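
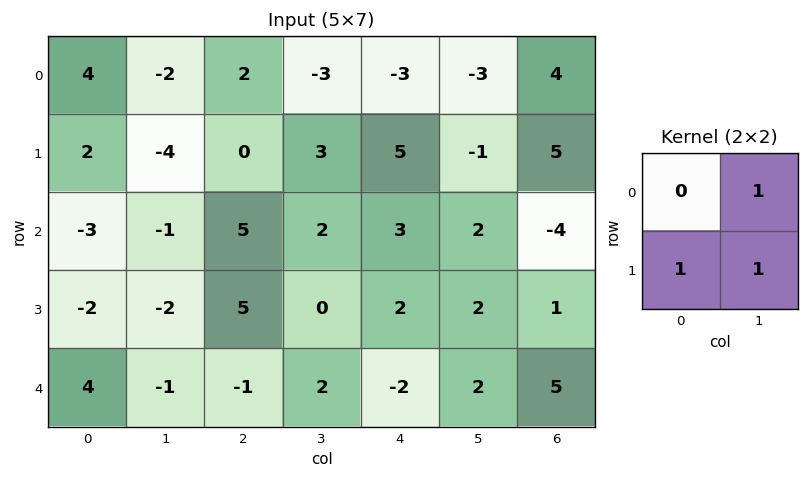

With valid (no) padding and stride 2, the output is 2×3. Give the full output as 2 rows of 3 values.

Output[0,0]: The receptive field on the input at this output position is [4 -2 / 2 -4]. Elementwise product with the kernel and sum: -2·1 + 2·1 + -4·1.
Output[0,1]: The receptive field on the input at this output position is [2 -3 / 0 3]. Elementwise product with the kernel and sum: -3·1 + 0·1 + 3·1.

-4 0 1
-5 7 6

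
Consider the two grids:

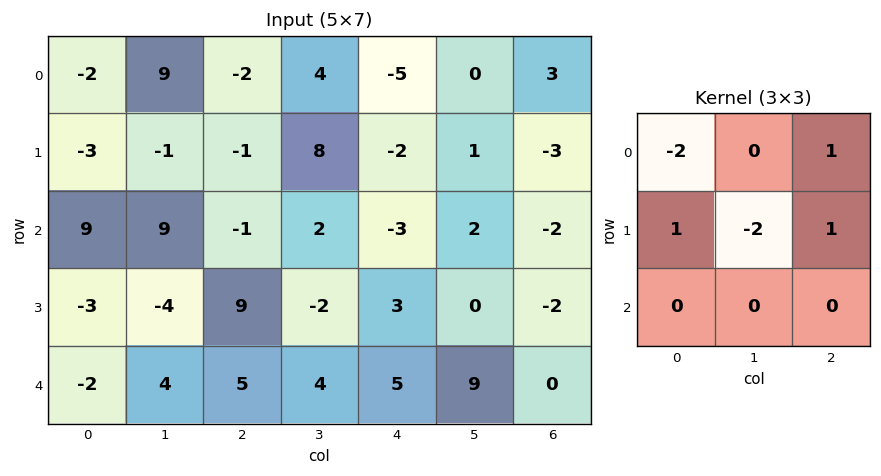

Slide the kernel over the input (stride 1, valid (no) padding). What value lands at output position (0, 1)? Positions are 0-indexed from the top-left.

-5

The receptive field on the input at this output position is [9 -2 4 / -1 -1 8 / 9 -1 2]. Elementwise product with the kernel and sum: 9·-2 + 4·1 + -1·1 + -1·-2 + 8·1.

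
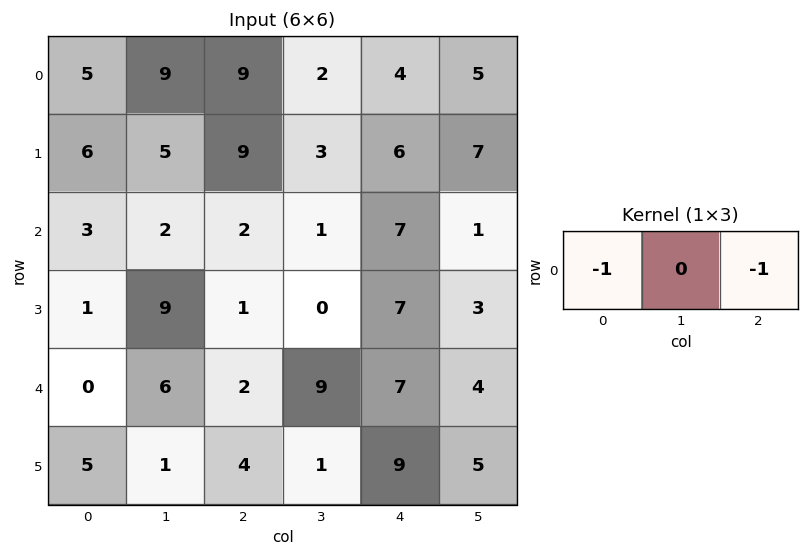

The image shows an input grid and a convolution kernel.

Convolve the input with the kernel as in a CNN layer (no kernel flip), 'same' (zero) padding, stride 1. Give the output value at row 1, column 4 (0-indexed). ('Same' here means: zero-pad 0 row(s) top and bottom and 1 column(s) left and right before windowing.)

The receptive field on the zero-padded input at this output position is [3 6 7]. Elementwise product with the kernel and sum: 3·-1 + 7·-1.

-10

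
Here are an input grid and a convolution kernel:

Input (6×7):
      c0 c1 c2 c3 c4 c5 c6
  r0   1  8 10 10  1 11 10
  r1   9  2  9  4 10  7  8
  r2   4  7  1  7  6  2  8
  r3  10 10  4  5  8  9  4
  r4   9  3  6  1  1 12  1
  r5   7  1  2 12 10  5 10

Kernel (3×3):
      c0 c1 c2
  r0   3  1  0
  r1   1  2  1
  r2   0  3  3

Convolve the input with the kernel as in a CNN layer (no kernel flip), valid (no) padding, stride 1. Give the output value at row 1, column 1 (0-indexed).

The receptive field on the input at this output position is [2 9 4 / 7 1 7 / 10 4 5]. Elementwise product with the kernel and sum: 2·3 + 9·1 + 7·1 + 1·2 + 7·1 + 4·3 + 5·3.

58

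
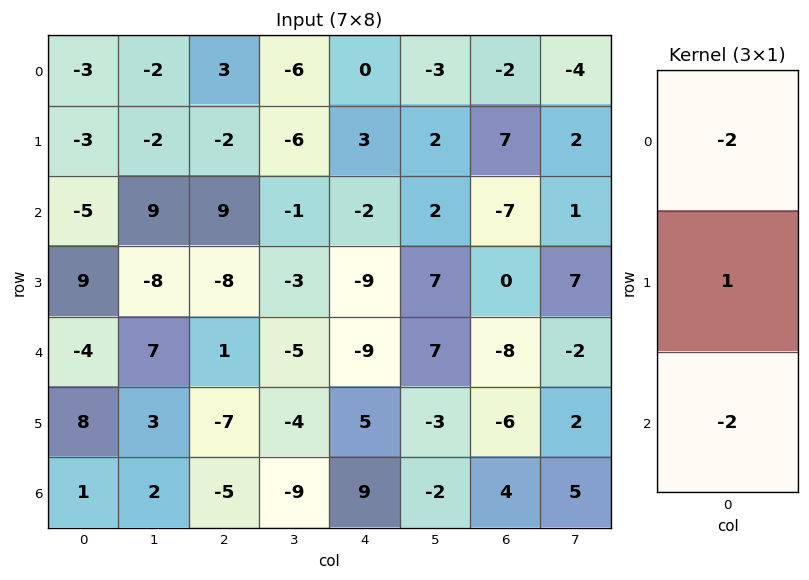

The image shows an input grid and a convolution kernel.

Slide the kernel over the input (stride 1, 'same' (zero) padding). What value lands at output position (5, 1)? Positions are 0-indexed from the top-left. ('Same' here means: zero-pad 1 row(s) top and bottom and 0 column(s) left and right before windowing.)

The receptive field on the zero-padded input at this output position is [7 / 3 / 2]. Elementwise product with the kernel and sum: 7·-2 + 3·1 + 2·-2.

-15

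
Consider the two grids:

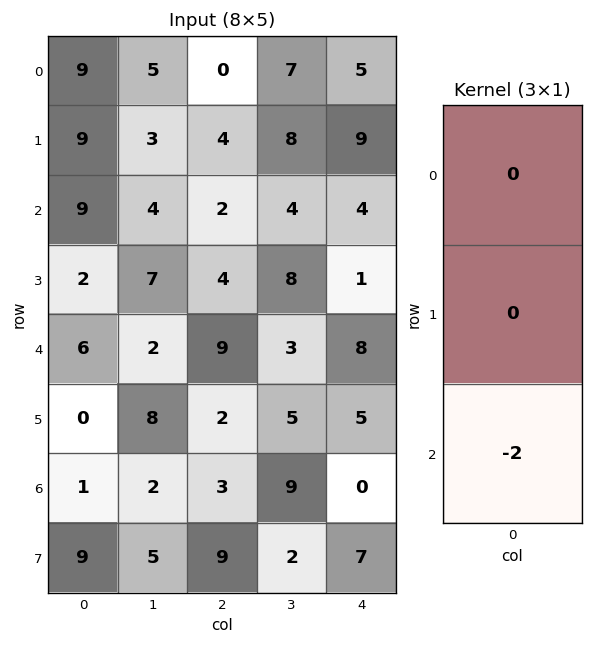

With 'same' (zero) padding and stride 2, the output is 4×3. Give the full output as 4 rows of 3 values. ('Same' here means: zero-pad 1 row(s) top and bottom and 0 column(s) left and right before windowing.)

-18 -8 -18
-4 -8 -2
0 -4 -10
-18 -18 -14

Output[0,0]: The receptive field on the zero-padded input at this output position is [0 / 9 / 9]. Elementwise product with the kernel and sum: 9·-2.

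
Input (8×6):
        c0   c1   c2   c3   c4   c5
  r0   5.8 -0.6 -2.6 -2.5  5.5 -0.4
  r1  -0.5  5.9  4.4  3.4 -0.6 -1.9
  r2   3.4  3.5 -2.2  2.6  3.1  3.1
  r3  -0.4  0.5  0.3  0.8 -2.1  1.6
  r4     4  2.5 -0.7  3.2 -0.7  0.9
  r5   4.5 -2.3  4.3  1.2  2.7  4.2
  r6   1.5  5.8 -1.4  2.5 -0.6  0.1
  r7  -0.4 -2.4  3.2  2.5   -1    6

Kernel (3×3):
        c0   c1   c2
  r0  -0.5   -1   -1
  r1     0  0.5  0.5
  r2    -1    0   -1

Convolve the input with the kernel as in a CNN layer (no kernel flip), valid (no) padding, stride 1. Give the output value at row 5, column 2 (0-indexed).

The receptive field on the input at this output position is [4.3 1.2 2.7 / -1.4 2.5 -0.6 / 3.2 2.5 -1]. Elementwise product with the kernel and sum: 4.3·-0.5 + 1.2·-1 + 2.7·-1 + 2.5·0.5 + -0.6·0.5 + 3.2·-1 + -1·-1.

-7.3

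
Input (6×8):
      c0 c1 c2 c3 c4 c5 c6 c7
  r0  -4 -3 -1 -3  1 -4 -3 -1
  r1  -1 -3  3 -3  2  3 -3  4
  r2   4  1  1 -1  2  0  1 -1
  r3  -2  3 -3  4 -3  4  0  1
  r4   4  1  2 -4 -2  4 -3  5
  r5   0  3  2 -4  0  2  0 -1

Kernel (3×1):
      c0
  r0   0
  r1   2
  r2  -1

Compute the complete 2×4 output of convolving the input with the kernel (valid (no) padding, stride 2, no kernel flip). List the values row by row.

-6 5 2 -7
-8 -8 -4 3

Output[0,0]: The receptive field on the input at this output position is [-4 / -1 / 4]. Elementwise product with the kernel and sum: -1·2 + 4·-1.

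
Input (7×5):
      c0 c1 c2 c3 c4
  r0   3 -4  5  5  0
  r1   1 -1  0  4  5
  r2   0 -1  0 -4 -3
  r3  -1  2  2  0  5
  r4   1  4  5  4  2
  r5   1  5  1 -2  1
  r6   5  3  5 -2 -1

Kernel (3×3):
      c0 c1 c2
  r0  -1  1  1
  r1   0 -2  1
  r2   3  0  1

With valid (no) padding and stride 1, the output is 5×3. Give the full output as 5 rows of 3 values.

0 11 -6
-1 7 25
5 9 15
6 7 1
19 8 20

Output[0,0]: The receptive field on the input at this output position is [3 -4 5 / 1 -1 0 / 0 -1 0]. Elementwise product with the kernel and sum: 3·-1 + -4·1 + 5·1 + -1·-2 + 0·1 + 0·3 + 0·1.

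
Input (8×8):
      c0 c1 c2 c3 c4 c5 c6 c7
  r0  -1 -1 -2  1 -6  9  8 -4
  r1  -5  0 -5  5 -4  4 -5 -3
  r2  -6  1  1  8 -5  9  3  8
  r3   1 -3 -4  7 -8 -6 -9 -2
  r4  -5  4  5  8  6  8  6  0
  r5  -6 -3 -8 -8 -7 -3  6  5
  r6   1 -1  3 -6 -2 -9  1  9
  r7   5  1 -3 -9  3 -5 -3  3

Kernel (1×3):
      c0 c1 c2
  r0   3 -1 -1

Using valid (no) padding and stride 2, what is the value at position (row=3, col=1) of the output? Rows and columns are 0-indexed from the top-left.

The receptive field on the input at this output position is [3 -6 -2]. Elementwise product with the kernel and sum: 3·3 + -6·-1 + -2·-1.

17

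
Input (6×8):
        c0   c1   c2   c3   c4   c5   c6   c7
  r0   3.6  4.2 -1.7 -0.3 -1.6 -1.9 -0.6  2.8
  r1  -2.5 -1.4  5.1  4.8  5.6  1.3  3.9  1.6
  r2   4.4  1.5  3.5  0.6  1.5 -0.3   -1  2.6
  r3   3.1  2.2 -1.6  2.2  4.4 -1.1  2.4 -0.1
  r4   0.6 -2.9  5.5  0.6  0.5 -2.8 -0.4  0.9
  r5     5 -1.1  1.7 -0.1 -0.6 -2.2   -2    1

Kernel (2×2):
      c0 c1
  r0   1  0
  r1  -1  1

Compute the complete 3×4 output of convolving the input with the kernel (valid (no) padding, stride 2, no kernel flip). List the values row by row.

4.7 -2 -5.9 -2.9
3.5 7.3 -4 -3.5
-5.5 3.7 -1.1 2.6

Output[0,0]: The receptive field on the input at this output position is [3.6 4.2 / -2.5 -1.4]. Elementwise product with the kernel and sum: 3.6·1 + -2.5·-1 + -1.4·1.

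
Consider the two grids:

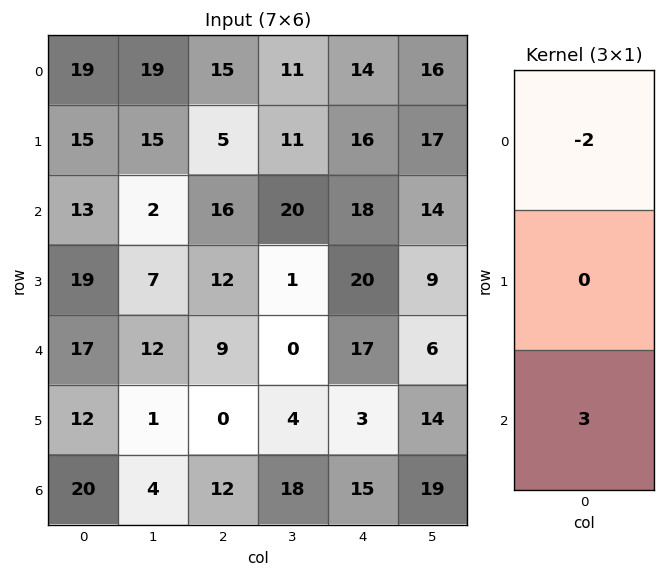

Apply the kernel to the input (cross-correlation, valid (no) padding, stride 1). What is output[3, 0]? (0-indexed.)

The receptive field on the input at this output position is [19 / 17 / 12]. Elementwise product with the kernel and sum: 19·-2 + 12·3.

-2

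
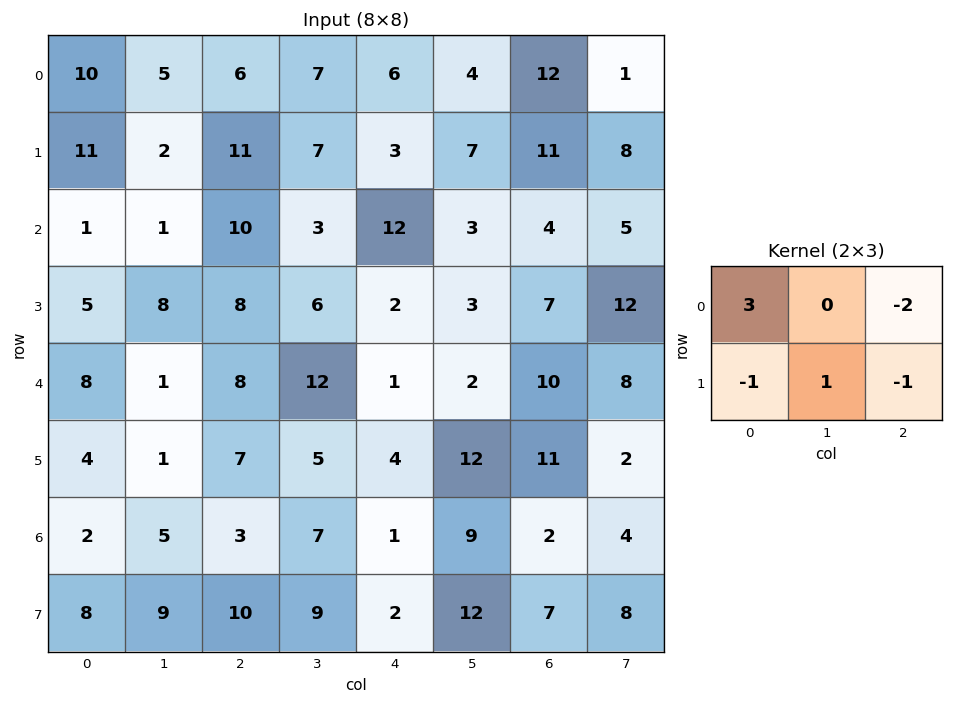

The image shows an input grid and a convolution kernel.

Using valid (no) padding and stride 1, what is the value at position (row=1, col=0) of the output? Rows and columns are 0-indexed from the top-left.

The receptive field on the input at this output position is [11 2 11 / 1 1 10]. Elementwise product with the kernel and sum: 11·3 + 11·-2 + 1·-1 + 1·1 + 10·-1.

1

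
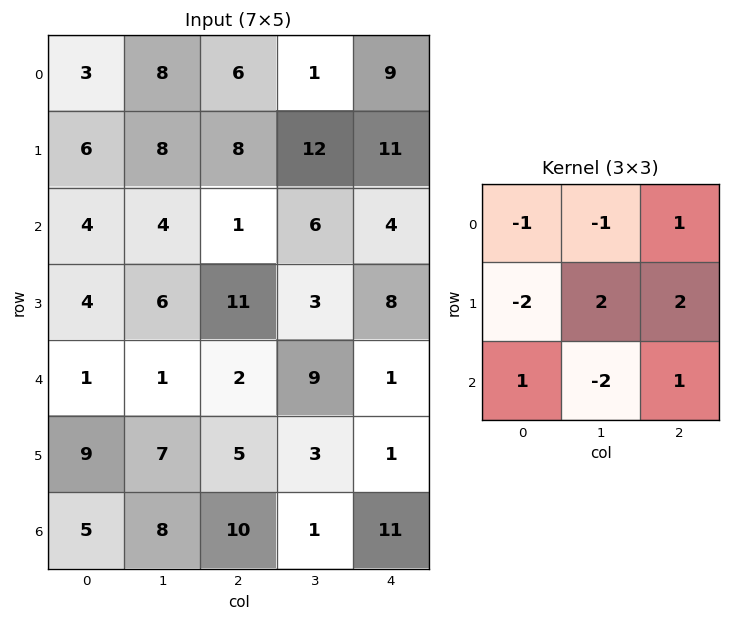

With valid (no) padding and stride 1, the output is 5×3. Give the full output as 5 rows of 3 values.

12 19 25
-1 -11 22
20 23 -18
5 6 10
5 -3 7

Output[0,0]: The receptive field on the input at this output position is [3 8 6 / 6 8 8 / 4 4 1]. Elementwise product with the kernel and sum: 3·-1 + 8·-1 + 6·1 + 6·-2 + 8·2 + 8·2 + 4·1 + 4·-2 + 1·1.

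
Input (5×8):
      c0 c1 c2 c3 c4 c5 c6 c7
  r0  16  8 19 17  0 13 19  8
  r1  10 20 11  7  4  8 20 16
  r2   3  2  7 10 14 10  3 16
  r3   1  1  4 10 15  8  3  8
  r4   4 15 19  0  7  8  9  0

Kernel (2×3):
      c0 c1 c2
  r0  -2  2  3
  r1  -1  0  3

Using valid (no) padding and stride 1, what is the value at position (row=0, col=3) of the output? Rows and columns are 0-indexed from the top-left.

22

The receptive field on the input at this output position is [17 0 13 / 7 4 8]. Elementwise product with the kernel and sum: 17·-2 + 0·2 + 13·3 + 7·-1 + 8·3.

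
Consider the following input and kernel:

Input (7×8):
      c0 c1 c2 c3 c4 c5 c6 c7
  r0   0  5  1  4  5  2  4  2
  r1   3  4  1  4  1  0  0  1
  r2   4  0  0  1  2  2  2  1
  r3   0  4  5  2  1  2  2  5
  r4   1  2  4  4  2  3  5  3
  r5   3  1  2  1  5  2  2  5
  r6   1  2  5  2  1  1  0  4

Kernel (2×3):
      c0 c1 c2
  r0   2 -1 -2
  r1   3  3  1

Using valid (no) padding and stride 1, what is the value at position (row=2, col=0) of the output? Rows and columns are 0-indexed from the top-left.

25

The receptive field on the input at this output position is [4 0 0 / 0 4 5]. Elementwise product with the kernel and sum: 4·2 + 0·-1 + 0·-2 + 0·3 + 4·3 + 5·1.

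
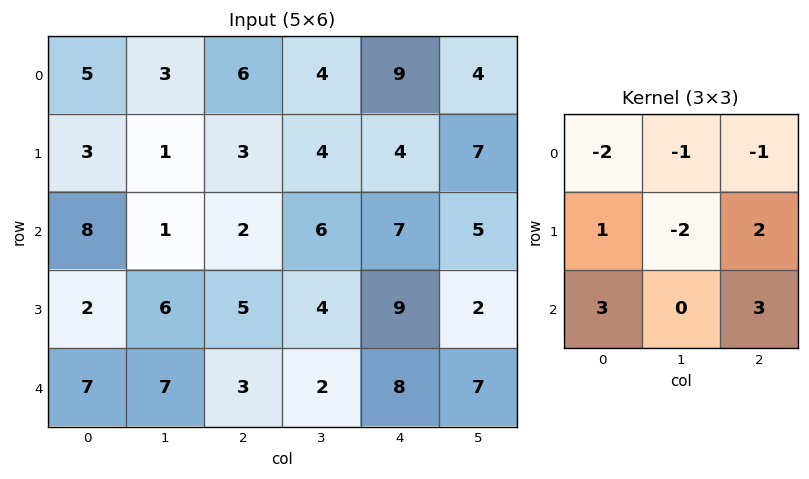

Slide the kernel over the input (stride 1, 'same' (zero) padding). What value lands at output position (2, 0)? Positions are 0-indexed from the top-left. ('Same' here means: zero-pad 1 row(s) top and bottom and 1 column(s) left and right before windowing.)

The receptive field on the zero-padded input at this output position is [0 3 1 / 0 8 1 / 0 2 6]. Elementwise product with the kernel and sum: 0·-2 + 3·-1 + 1·-1 + 0·1 + 8·-2 + 1·2 + 0·3 + 6·3.

0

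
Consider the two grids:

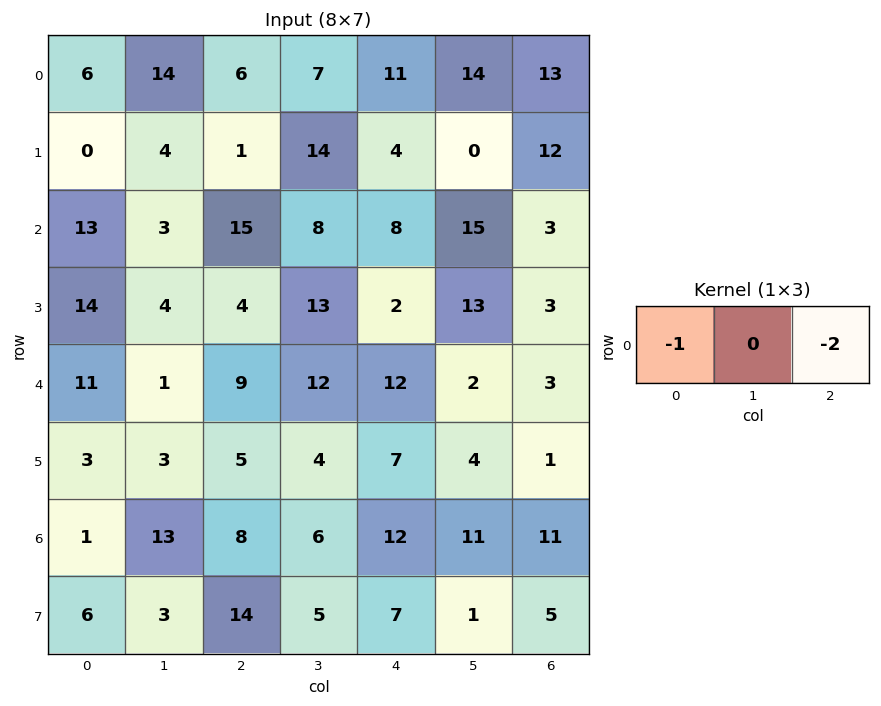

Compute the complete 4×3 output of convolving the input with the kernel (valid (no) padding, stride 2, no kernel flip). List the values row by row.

Output[0,0]: The receptive field on the input at this output position is [6 14 6]. Elementwise product with the kernel and sum: 6·-1 + 6·-2.

-18 -28 -37
-43 -31 -14
-29 -33 -18
-17 -32 -34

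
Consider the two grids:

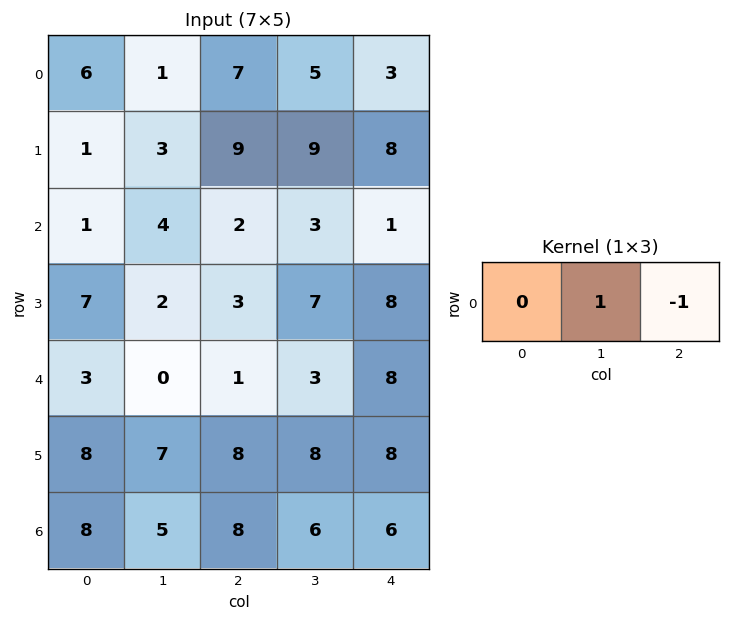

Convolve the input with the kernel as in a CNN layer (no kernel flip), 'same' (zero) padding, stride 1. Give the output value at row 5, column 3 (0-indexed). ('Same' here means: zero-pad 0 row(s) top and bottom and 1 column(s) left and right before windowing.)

The receptive field on the zero-padded input at this output position is [8 8 8]. Elementwise product with the kernel and sum: 8·1 + 8·-1.

0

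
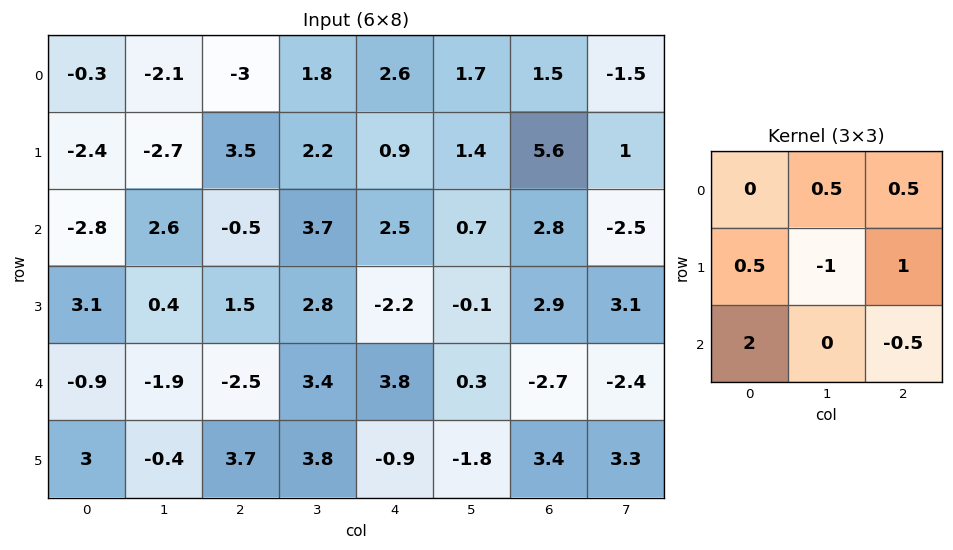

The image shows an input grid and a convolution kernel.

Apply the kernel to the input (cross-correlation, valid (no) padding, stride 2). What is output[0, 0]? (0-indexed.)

The receptive field on the input at this output position is [-0.3 -2.1 -3 / -2.4 -2.7 3.5 / -2.8 2.6 -0.5]. Elementwise product with the kernel and sum: -2.1·0.5 + -3·0.5 + -2.4·0.5 + -2.7·-1 + 3.5·1 + -2.8·2 + -0.5·-0.5.

-2.9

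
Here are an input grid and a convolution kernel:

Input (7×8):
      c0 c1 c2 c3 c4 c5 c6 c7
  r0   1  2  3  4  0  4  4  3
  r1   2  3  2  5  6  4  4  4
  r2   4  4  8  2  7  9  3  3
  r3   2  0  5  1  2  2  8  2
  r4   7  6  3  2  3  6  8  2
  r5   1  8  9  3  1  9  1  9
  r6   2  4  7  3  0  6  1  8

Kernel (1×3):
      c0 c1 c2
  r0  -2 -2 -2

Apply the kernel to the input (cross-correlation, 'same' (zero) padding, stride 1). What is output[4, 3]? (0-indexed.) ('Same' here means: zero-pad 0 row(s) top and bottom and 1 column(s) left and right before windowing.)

The receptive field on the zero-padded input at this output position is [3 2 3]. Elementwise product with the kernel and sum: 3·-2 + 2·-2 + 3·-2.

-16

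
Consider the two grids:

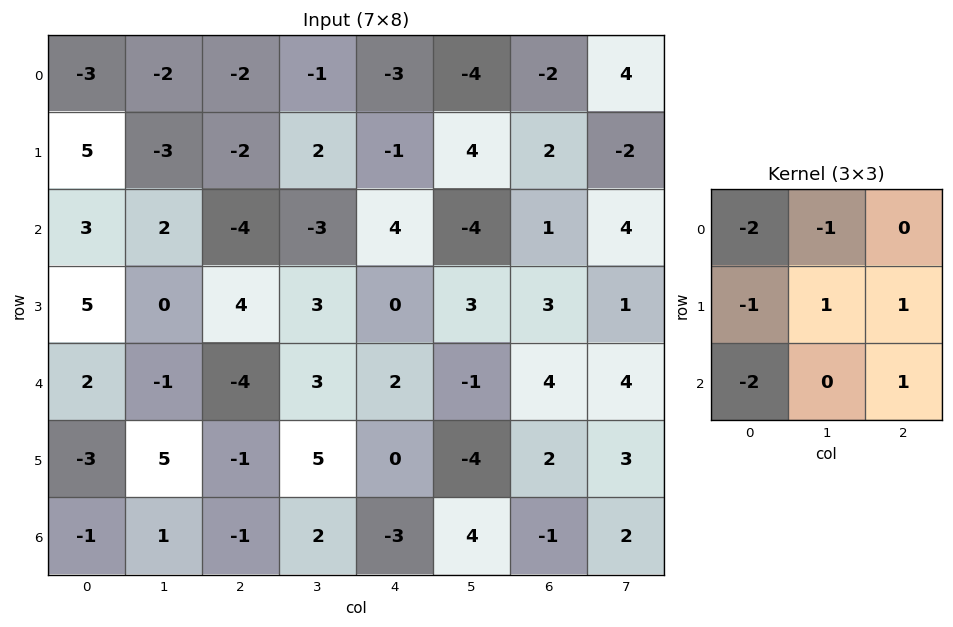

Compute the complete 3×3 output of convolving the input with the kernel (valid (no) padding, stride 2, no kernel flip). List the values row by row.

Output[0,0]: The receptive field on the input at this output position is [-3 -2 -2 / 5 -3 -2 / 3 2 -4]. Elementwise product with the kernel and sum: -3·-2 + -2·-1 + 5·-1 + -3·1 + -2·1 + 3·-2 + -4·1.
Output[0,1]: The receptive field on the input at this output position is [-2 -1 -3 / -2 2 -1 / -4 -3 4]. Elementwise product with the kernel and sum: -2·-2 + -1·-1 + -2·-1 + 2·1 + -1·1 + -4·-2 + 4·1.

-12 20 10
-17 20 2
5 10 0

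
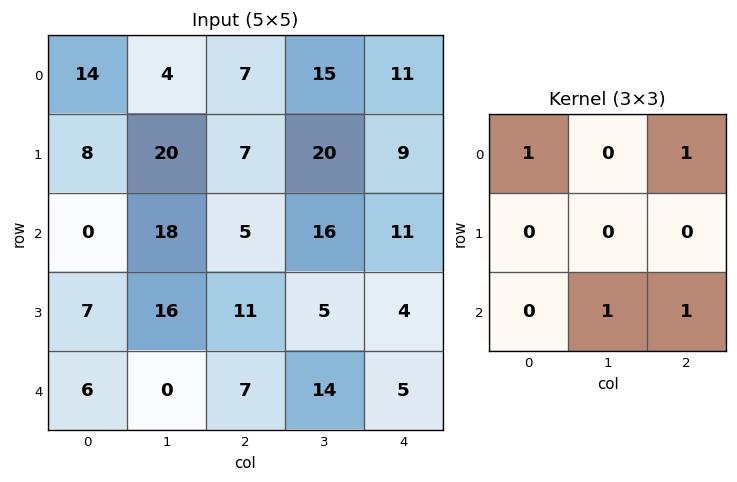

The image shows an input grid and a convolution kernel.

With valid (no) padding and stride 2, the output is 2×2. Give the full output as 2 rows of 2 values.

Output[0,0]: The receptive field on the input at this output position is [14 4 7 / 8 20 7 / 0 18 5]. Elementwise product with the kernel and sum: 14·1 + 7·1 + 18·1 + 5·1.
Output[0,1]: The receptive field on the input at this output position is [7 15 11 / 7 20 9 / 5 16 11]. Elementwise product with the kernel and sum: 7·1 + 11·1 + 16·1 + 11·1.

44 45
12 35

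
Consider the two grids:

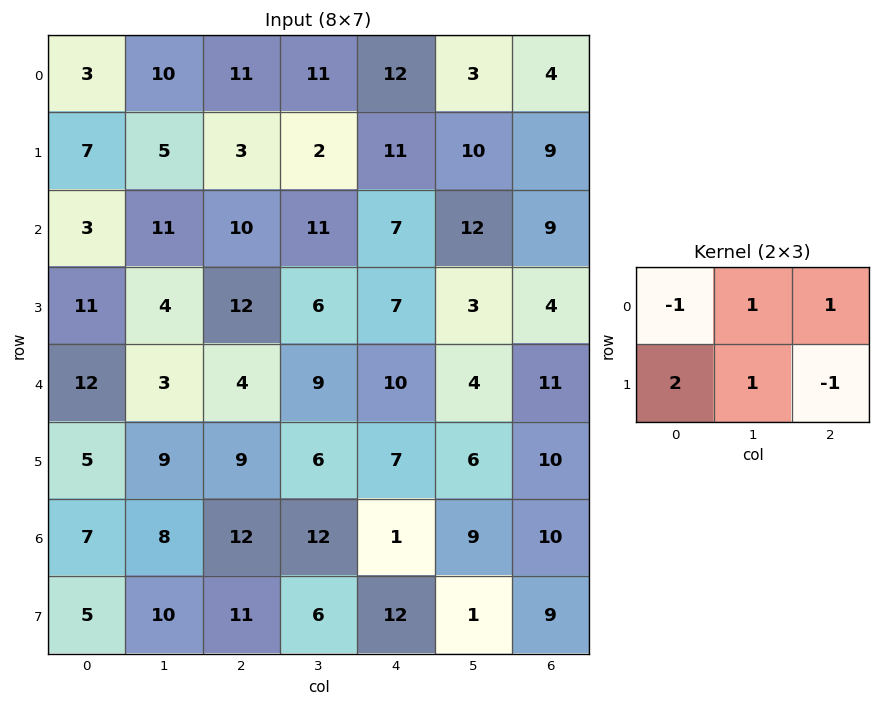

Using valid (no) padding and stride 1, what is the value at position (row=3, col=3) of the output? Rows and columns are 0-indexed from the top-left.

28

The receptive field on the input at this output position is [6 7 3 / 9 10 4]. Elementwise product with the kernel and sum: 6·-1 + 7·1 + 3·1 + 9·2 + 10·1 + 4·-1.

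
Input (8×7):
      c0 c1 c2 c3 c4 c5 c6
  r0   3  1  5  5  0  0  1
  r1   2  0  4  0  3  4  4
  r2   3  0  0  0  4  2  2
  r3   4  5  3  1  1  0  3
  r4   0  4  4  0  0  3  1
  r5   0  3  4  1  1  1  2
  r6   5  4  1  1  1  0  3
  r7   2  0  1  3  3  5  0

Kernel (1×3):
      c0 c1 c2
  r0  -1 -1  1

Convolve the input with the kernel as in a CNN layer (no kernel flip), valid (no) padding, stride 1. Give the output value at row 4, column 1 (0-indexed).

-8

The receptive field on the input at this output position is [4 4 0]. Elementwise product with the kernel and sum: 4·-1 + 4·-1 + 0·1.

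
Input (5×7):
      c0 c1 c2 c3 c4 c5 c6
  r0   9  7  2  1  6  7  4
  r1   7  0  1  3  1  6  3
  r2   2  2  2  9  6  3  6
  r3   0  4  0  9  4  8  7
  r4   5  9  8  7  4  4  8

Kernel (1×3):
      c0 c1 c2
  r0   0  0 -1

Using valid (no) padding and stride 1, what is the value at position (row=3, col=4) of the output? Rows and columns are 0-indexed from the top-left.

-7

The receptive field on the input at this output position is [4 8 7]. Elementwise product with the kernel and sum: 7·-1.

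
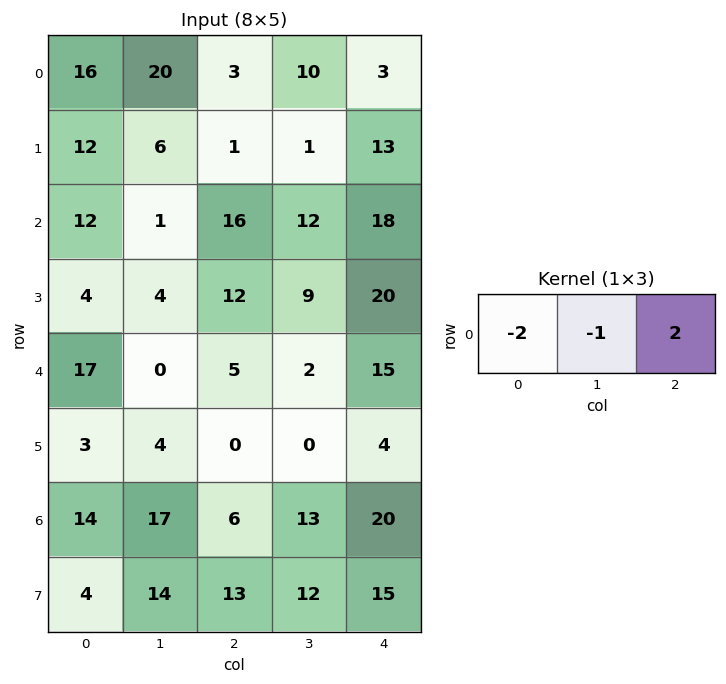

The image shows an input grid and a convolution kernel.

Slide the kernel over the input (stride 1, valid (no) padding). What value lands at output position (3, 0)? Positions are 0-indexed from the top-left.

12

The receptive field on the input at this output position is [4 4 12]. Elementwise product with the kernel and sum: 4·-2 + 4·-1 + 12·2.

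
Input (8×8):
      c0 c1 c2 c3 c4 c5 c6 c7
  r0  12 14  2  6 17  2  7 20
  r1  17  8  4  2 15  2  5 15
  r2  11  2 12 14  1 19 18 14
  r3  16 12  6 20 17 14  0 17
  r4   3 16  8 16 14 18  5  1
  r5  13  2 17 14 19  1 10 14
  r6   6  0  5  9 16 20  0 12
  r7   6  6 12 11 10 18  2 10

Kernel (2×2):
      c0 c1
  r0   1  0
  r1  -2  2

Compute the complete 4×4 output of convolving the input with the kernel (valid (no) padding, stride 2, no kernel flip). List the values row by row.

Output[0,0]: The receptive field on the input at this output position is [12 14 / 17 8]. Elementwise product with the kernel and sum: 12·1 + 17·-2 + 8·2.
Output[0,1]: The receptive field on the input at this output position is [2 6 / 4 2]. Elementwise product with the kernel and sum: 2·1 + 4·-2 + 2·2.

-6 -2 -9 27
3 40 -5 52
-19 2 -22 13
6 3 32 16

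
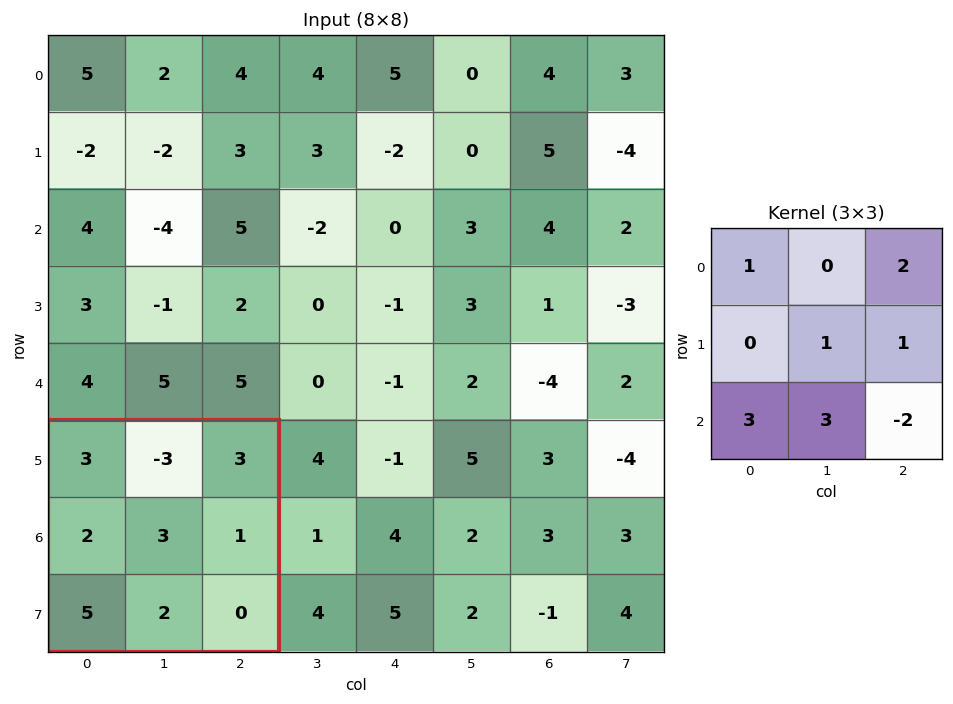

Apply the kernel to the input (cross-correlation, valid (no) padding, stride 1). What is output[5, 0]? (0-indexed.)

34

The receptive field on the input at this output position is [3 -3 3 / 2 3 1 / 5 2 0]. Elementwise product with the kernel and sum: 3·1 + 3·2 + 3·1 + 1·1 + 5·3 + 2·3 + 0·-2.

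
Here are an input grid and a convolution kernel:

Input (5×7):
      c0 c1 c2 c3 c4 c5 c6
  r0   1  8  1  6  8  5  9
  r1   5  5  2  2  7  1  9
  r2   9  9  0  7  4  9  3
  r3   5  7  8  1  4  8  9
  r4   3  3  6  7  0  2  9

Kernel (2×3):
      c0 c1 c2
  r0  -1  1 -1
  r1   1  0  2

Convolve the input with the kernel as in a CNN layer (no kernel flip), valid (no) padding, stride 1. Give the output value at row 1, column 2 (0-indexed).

1

The receptive field on the input at this output position is [2 2 7 / 0 7 4]. Elementwise product with the kernel and sum: 2·-1 + 2·1 + 7·-1 + 0·1 + 4·2.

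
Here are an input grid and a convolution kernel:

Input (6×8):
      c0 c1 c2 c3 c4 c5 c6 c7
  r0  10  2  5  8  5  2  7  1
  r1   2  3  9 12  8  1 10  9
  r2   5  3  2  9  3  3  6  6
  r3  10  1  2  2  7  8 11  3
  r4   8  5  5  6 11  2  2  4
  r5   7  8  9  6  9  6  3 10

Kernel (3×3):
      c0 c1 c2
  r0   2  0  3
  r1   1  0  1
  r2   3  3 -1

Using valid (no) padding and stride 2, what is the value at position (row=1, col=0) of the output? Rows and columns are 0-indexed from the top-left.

62

The receptive field on the input at this output position is [5 3 2 / 10 1 2 / 8 5 5]. Elementwise product with the kernel and sum: 5·2 + 2·3 + 10·1 + 2·1 + 8·3 + 5·3 + 5·-1.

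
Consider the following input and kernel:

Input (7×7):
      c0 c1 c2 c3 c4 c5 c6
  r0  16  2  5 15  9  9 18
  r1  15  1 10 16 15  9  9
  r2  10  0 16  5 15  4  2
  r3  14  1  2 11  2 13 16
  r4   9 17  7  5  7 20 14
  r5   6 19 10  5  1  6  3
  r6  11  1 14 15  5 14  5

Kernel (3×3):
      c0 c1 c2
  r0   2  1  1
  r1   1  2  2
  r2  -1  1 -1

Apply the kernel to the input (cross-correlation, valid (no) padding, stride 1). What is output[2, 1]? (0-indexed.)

33

The receptive field on the input at this output position is [0 16 5 / 1 2 11 / 17 7 5]. Elementwise product with the kernel and sum: 0·2 + 16·1 + 5·1 + 1·1 + 2·2 + 11·2 + 17·-1 + 7·1 + 5·-1.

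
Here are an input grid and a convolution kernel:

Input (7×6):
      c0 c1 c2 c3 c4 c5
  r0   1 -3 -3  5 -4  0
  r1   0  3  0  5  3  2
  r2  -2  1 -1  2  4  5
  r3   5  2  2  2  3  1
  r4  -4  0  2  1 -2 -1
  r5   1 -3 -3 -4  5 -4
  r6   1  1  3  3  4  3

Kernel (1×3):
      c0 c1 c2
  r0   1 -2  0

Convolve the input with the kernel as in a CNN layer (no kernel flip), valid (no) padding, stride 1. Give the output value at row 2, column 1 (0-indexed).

3

The receptive field on the input at this output position is [1 -1 2]. Elementwise product with the kernel and sum: 1·1 + -1·-2.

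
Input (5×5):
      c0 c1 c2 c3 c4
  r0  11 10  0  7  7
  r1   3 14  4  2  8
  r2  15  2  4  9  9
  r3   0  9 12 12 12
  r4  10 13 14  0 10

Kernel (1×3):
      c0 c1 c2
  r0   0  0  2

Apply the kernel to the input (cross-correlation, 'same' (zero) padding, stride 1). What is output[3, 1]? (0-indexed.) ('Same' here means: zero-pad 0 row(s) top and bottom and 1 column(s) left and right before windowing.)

The receptive field on the zero-padded input at this output position is [0 9 12]. Elementwise product with the kernel and sum: 12·2.

24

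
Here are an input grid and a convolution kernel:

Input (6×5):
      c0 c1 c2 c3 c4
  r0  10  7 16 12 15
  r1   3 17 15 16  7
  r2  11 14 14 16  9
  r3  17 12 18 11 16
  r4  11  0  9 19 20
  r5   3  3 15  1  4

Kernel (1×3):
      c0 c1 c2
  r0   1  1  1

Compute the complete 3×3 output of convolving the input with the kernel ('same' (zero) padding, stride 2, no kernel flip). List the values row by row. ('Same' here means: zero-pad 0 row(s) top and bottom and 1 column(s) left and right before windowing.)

Output[0,0]: The receptive field on the zero-padded input at this output position is [0 10 7]. Elementwise product with the kernel and sum: 0·1 + 10·1 + 7·1.
Output[0,1]: The receptive field on the zero-padded input at this output position is [7 16 12]. Elementwise product with the kernel and sum: 7·1 + 16·1 + 12·1.

17 35 27
25 44 25
11 28 39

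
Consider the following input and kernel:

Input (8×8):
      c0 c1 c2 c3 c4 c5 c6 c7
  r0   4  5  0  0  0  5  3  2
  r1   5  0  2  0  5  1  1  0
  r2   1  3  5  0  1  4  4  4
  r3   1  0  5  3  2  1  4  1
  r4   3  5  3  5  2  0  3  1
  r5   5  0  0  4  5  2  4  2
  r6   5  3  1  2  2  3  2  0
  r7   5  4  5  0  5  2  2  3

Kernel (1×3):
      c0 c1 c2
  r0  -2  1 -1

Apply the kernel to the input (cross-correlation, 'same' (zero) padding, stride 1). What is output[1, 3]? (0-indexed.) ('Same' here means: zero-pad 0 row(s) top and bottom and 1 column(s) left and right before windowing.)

-9

The receptive field on the zero-padded input at this output position is [2 0 5]. Elementwise product with the kernel and sum: 2·-2 + 0·1 + 5·-1.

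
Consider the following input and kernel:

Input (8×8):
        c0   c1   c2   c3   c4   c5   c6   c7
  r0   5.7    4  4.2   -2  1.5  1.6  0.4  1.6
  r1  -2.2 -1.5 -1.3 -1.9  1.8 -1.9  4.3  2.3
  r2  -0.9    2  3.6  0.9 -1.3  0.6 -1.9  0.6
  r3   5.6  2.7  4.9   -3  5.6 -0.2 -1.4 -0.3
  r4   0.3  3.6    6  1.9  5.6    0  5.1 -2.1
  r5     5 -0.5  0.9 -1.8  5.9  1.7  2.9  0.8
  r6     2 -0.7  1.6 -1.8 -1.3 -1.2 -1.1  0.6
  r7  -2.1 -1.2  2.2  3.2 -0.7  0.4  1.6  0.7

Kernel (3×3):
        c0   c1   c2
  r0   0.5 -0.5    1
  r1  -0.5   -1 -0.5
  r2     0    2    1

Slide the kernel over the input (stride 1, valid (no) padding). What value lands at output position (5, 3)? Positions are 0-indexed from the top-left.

-0.35

The receptive field on the input at this output position is [-1.8 5.9 1.7 / -1.8 -1.3 -1.2 / 3.2 -0.7 0.4]. Elementwise product with the kernel and sum: -1.8·0.5 + 5.9·-0.5 + 1.7·1 + -1.8·-0.5 + -1.3·-1 + -1.2·-0.5 + -0.7·2 + 0.4·1.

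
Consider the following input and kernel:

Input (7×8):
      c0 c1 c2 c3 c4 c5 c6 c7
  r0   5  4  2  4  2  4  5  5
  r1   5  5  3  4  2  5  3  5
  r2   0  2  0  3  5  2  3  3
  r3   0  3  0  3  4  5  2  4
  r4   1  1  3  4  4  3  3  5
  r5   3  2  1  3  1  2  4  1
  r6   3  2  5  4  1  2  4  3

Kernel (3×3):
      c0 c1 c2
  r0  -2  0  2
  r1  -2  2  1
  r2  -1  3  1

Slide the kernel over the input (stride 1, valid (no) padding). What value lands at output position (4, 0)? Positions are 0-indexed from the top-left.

11

The receptive field on the input at this output position is [1 1 3 / 3 2 1 / 3 2 5]. Elementwise product with the kernel and sum: 1·-2 + 3·2 + 3·-2 + 2·2 + 1·1 + 3·-1 + 2·3 + 5·1.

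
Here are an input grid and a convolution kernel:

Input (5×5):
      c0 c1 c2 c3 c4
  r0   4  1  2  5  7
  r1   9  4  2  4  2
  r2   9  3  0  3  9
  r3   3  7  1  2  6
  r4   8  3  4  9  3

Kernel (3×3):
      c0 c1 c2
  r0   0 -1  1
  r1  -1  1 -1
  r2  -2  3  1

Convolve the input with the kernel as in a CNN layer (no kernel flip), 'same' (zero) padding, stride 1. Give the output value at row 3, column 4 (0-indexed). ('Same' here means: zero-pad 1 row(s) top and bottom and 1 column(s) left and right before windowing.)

-14

The receptive field on the zero-padded input at this output position is [3 9 0 / 2 6 0 / 9 3 0]. Elementwise product with the kernel and sum: 9·-1 + 0·1 + 2·-1 + 6·1 + 0·-1 + 9·-2 + 3·3 + 0·1.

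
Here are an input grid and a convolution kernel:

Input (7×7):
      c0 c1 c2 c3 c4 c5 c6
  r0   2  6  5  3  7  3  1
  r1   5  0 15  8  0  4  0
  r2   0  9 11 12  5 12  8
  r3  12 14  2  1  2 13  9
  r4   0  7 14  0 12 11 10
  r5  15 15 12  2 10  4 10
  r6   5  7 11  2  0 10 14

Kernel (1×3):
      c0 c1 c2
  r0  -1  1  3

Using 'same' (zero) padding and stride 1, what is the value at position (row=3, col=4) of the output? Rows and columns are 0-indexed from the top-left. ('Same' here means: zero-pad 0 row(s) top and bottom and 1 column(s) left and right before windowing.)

40

The receptive field on the zero-padded input at this output position is [1 2 13]. Elementwise product with the kernel and sum: 1·-1 + 2·1 + 13·3.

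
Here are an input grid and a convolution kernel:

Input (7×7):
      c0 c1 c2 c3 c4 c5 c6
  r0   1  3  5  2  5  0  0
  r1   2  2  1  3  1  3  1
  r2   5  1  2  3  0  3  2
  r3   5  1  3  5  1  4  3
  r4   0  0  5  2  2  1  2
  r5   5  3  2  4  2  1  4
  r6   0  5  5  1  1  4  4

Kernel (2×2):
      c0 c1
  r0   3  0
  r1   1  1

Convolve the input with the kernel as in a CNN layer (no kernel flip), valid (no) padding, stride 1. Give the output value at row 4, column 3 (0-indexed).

The receptive field on the input at this output position is [2 2 / 4 2]. Elementwise product with the kernel and sum: 2·3 + 4·1 + 2·1.

12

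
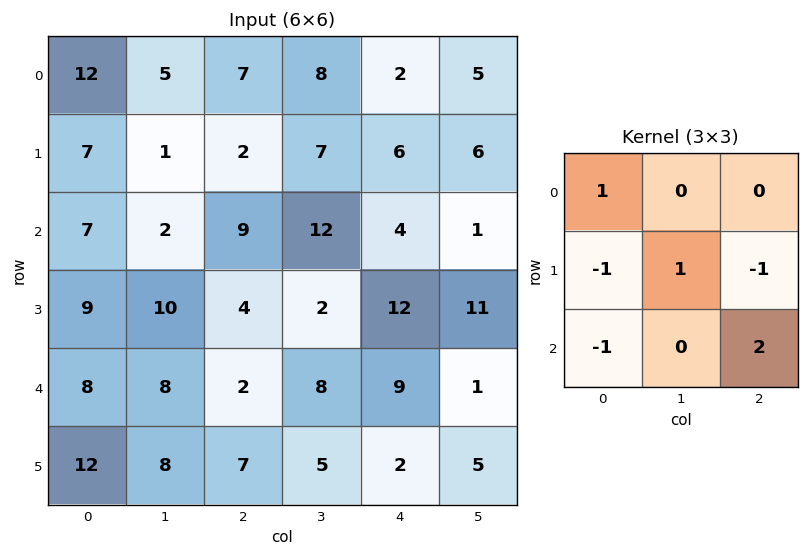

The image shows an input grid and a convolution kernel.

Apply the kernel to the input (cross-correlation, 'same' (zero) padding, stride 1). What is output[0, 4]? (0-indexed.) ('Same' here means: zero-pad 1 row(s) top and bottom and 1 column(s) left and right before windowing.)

-6

The receptive field on the zero-padded input at this output position is [0 0 0 / 8 2 5 / 7 6 6]. Elementwise product with the kernel and sum: 0·1 + 8·-1 + 2·1 + 5·-1 + 7·-1 + 6·2.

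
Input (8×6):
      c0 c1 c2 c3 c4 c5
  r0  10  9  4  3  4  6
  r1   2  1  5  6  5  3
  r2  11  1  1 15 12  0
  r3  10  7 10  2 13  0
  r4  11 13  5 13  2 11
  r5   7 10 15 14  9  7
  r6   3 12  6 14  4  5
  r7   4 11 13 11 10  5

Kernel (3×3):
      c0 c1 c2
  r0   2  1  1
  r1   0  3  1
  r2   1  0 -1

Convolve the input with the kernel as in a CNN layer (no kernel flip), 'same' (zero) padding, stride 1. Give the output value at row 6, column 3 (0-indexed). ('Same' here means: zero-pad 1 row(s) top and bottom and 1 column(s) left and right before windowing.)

The receptive field on the zero-padded input at this output position is [15 14 9 / 6 14 4 / 13 11 10]. Elementwise product with the kernel and sum: 15·2 + 14·1 + 9·1 + 14·3 + 4·1 + 13·1 + 10·-1.

102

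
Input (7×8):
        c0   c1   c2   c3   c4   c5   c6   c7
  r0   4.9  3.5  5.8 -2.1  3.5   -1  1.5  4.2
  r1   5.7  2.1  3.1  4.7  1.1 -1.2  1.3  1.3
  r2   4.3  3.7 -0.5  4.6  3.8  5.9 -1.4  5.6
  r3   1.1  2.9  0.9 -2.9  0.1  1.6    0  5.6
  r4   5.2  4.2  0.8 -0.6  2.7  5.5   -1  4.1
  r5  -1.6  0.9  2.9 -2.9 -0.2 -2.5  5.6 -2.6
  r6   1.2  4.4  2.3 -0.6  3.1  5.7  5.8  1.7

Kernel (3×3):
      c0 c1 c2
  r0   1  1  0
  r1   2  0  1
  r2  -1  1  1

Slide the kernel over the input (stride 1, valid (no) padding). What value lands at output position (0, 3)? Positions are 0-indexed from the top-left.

The receptive field on the input at this output position is [-2.1 3.5 -1 / 4.7 1.1 -1.2 / 4.6 3.8 5.9]. Elementwise product with the kernel and sum: -2.1·1 + 3.5·1 + 4.7·2 + -1.2·1 + 4.6·-1 + 3.8·1 + 5.9·1.

14.7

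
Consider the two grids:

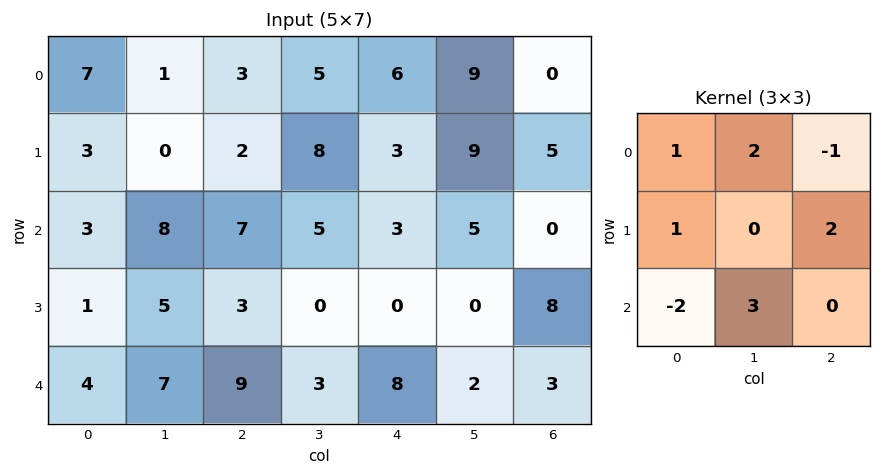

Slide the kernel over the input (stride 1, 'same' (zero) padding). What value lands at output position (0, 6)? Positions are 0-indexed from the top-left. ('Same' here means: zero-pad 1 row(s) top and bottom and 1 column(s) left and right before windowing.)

The receptive field on the zero-padded input at this output position is [0 0 0 / 9 0 0 / 9 5 0]. Elementwise product with the kernel and sum: 0·1 + 0·2 + 0·-1 + 9·1 + 0·2 + 9·-2 + 5·3.

6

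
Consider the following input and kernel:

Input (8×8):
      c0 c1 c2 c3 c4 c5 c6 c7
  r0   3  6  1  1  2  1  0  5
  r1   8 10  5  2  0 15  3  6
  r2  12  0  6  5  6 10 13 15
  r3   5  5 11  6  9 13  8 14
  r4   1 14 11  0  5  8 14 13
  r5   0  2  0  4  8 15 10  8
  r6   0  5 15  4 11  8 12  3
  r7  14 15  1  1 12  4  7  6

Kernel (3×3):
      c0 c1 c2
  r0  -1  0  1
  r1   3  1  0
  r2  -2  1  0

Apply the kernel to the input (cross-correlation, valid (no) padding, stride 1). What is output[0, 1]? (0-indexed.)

36

The receptive field on the input at this output position is [6 1 1 / 10 5 2 / 0 6 5]. Elementwise product with the kernel and sum: 6·-1 + 1·1 + 10·3 + 5·1 + 0·-2 + 6·1.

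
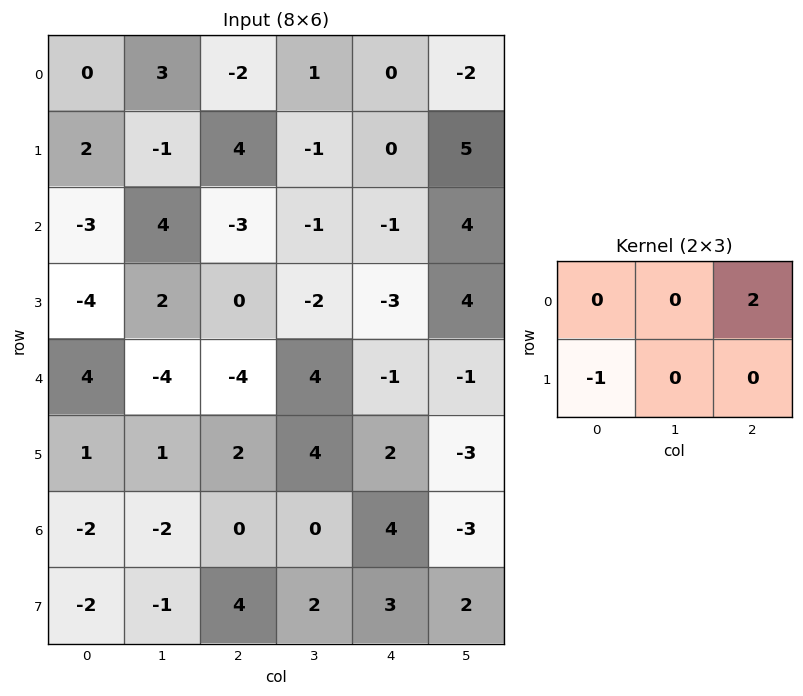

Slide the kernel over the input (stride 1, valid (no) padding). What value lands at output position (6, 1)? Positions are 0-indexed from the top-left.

The receptive field on the input at this output position is [-2 0 0 / -1 4 2]. Elementwise product with the kernel and sum: 0·2 + -1·-1.

1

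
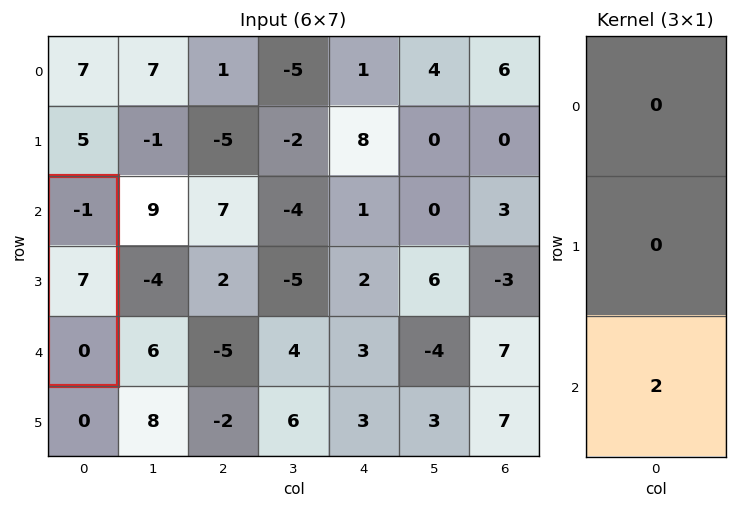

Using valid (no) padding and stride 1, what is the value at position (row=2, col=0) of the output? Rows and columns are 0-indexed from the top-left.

The receptive field on the input at this output position is [-1 / 7 / 0]. Elementwise product with the kernel and sum: 0·2.

0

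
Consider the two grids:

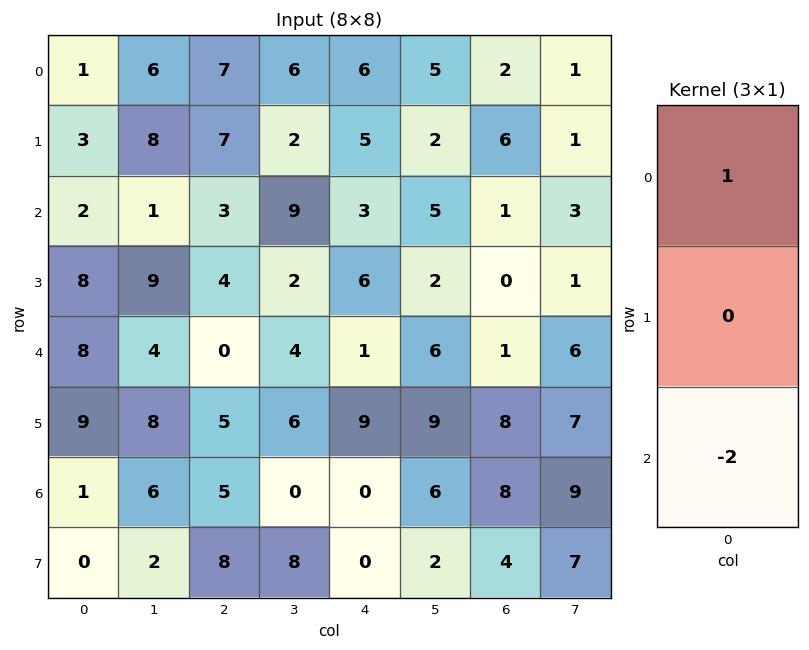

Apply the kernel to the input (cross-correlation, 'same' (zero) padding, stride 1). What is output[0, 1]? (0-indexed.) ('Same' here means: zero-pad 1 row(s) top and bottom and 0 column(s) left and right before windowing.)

The receptive field on the zero-padded input at this output position is [0 / 6 / 8]. Elementwise product with the kernel and sum: 0·1 + 8·-2.

-16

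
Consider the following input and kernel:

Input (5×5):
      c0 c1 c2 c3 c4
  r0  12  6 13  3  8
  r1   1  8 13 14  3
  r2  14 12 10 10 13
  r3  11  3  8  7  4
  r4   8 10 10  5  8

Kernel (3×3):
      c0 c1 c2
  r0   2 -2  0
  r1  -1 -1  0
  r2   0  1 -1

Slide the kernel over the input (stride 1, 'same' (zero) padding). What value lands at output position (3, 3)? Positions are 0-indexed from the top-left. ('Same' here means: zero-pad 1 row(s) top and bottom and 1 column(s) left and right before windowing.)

The receptive field on the zero-padded input at this output position is [10 10 13 / 8 7 4 / 10 5 8]. Elementwise product with the kernel and sum: 10·2 + 10·-2 + 8·-1 + 7·-1 + 5·1 + 8·-1.

-18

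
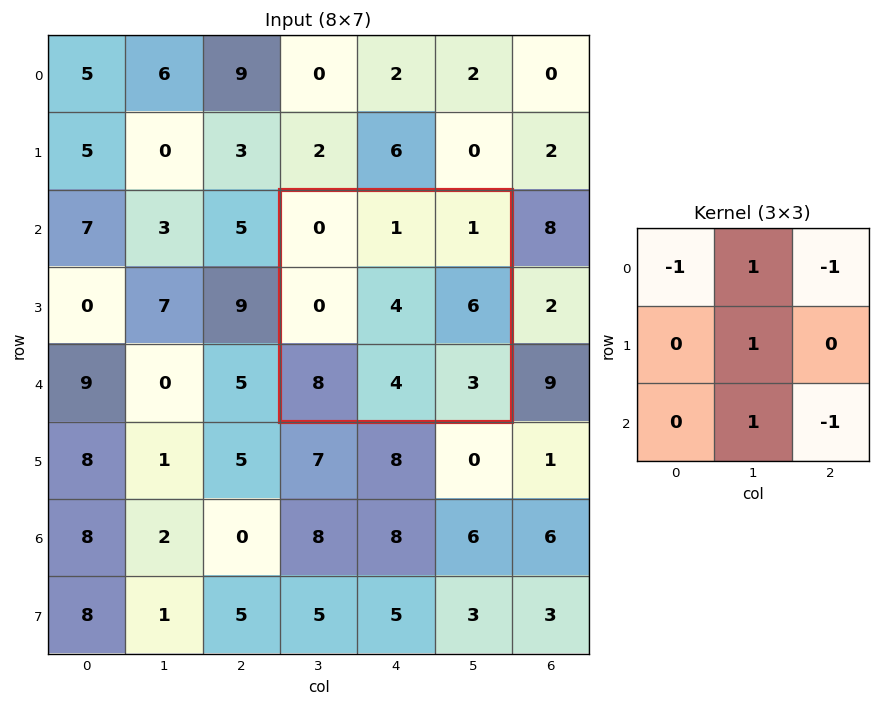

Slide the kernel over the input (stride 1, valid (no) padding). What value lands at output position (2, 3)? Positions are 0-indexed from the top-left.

The receptive field on the input at this output position is [0 1 1 / 0 4 6 / 8 4 3]. Elementwise product with the kernel and sum: 0·-1 + 1·1 + 1·-1 + 4·1 + 4·1 + 3·-1.

5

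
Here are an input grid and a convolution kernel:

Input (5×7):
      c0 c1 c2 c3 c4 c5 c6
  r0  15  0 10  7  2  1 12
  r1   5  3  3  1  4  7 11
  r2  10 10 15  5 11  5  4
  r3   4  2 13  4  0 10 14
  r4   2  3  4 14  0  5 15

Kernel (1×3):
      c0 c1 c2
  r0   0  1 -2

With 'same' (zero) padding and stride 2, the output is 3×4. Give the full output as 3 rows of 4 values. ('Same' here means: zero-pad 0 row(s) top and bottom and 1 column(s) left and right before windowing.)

15 -4 0 12
-10 5 1 4
-4 -24 -10 15

Output[0,0]: The receptive field on the zero-padded input at this output position is [0 15 0]. Elementwise product with the kernel and sum: 15·1 + 0·-2.
Output[0,1]: The receptive field on the zero-padded input at this output position is [0 10 7]. Elementwise product with the kernel and sum: 10·1 + 7·-2.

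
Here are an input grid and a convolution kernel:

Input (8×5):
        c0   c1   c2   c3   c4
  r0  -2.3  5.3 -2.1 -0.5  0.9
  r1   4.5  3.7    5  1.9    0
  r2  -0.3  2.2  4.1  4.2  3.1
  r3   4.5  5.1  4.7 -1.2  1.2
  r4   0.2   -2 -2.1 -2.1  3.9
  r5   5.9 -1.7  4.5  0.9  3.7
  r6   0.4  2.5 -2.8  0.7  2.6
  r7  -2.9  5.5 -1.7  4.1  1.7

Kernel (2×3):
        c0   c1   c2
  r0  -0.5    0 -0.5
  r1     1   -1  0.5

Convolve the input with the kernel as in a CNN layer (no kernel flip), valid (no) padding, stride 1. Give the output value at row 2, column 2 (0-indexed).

2.9

The receptive field on the input at this output position is [4.1 4.2 3.1 / 4.7 -1.2 1.2]. Elementwise product with the kernel and sum: 4.1·-0.5 + 3.1·-0.5 + 4.7·1 + -1.2·-1 + 1.2·0.5.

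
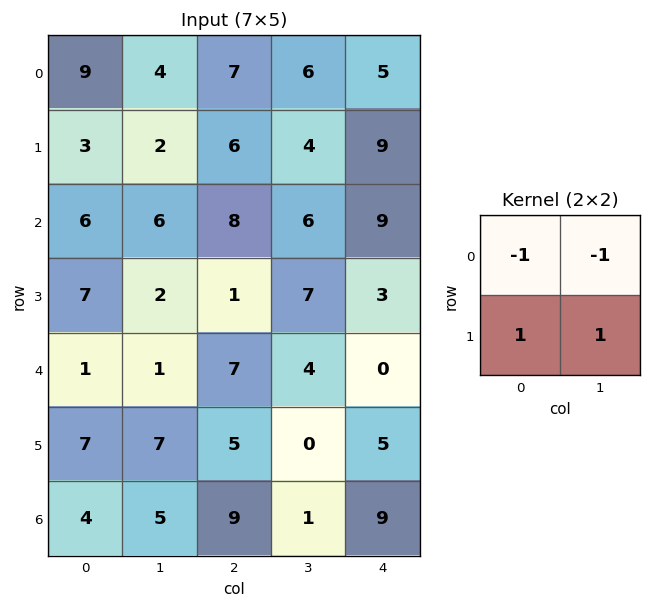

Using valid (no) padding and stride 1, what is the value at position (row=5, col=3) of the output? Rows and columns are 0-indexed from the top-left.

The receptive field on the input at this output position is [0 5 / 1 9]. Elementwise product with the kernel and sum: 0·-1 + 5·-1 + 1·1 + 9·1.

5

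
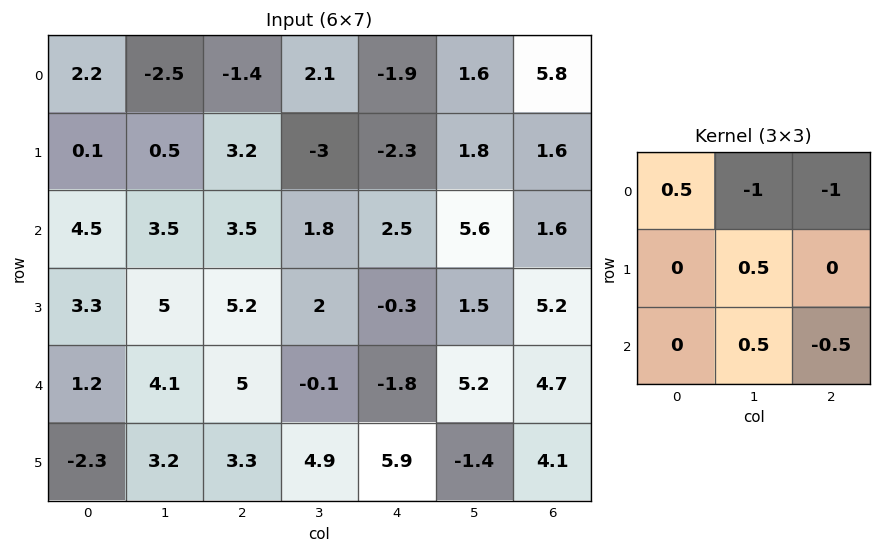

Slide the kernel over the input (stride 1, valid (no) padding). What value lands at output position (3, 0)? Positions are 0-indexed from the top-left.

The receptive field on the input at this output position is [3.3 5 5.2 / 1.2 4.1 5 / -2.3 3.2 3.3]. Elementwise product with the kernel and sum: 3.3·0.5 + 5·-1 + 5.2·-1 + 4.1·0.5 + 3.2·0.5 + 3.3·-0.5.

-6.55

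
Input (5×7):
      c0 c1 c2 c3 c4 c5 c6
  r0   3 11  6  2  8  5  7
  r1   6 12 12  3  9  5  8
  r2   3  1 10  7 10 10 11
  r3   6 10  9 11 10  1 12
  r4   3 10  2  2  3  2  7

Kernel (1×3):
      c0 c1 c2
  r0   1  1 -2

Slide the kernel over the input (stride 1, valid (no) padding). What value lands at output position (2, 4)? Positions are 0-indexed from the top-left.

The receptive field on the input at this output position is [10 10 11]. Elementwise product with the kernel and sum: 10·1 + 10·1 + 11·-2.

-2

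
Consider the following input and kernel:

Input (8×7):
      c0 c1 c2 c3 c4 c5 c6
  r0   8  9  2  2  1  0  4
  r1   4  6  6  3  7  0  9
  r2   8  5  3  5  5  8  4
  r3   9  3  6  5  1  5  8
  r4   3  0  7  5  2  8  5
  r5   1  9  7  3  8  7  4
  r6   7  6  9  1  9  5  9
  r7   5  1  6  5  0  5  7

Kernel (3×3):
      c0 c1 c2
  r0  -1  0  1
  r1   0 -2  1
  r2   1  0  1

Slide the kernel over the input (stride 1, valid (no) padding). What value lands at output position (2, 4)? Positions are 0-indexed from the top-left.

The receptive field on the input at this output position is [5 8 4 / 1 5 8 / 2 8 5]. Elementwise product with the kernel and sum: 5·-1 + 4·1 + 5·-2 + 8·1 + 2·1 + 5·1.

4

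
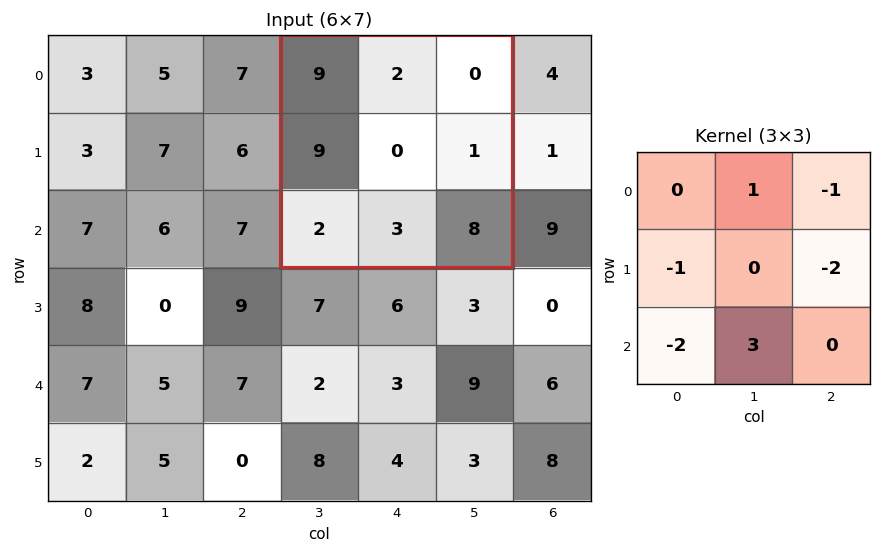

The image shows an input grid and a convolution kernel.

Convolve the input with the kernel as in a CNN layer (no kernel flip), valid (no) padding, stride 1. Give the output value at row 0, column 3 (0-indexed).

The receptive field on the input at this output position is [9 2 0 / 9 0 1 / 2 3 8]. Elementwise product with the kernel and sum: 2·1 + 0·-1 + 9·-1 + 1·-2 + 2·-2 + 3·3.

-4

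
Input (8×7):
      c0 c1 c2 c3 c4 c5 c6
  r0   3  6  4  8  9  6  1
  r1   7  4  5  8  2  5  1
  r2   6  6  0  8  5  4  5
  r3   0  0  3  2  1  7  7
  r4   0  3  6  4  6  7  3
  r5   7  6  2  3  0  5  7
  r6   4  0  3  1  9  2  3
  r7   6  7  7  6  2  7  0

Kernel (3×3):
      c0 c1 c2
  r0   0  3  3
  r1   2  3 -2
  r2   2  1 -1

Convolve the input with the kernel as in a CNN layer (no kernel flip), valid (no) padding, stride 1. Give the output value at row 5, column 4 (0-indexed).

The receptive field on the input at this output position is [0 5 7 / 9 2 3 / 2 7 0]. Elementwise product with the kernel and sum: 5·3 + 7·3 + 9·2 + 2·3 + 3·-2 + 2·2 + 7·1 + 0·-1.

65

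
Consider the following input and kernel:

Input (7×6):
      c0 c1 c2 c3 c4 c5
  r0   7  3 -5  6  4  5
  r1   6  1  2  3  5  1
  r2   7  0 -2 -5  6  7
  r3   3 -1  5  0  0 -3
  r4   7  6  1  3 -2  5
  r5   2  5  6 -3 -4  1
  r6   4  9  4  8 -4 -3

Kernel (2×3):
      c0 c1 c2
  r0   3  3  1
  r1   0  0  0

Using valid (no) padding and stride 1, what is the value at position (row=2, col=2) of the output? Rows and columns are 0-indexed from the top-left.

-15

The receptive field on the input at this output position is [-2 -5 6 / 5 0 0]. Elementwise product with the kernel and sum: -2·3 + -5·3 + 6·1.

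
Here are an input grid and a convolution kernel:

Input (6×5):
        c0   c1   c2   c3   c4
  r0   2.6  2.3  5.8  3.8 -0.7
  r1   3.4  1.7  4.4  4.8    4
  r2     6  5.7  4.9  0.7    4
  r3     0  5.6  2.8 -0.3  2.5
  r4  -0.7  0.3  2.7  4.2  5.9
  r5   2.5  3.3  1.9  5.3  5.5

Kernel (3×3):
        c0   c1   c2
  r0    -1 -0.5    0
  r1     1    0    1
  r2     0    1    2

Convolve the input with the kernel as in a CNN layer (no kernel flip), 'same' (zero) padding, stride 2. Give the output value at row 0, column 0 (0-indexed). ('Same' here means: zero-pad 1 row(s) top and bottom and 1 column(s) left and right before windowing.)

9.1

The receptive field on the zero-padded input at this output position is [0 0 0 / 0 2.6 2.3 / 0 3.4 1.7]. Elementwise product with the kernel and sum: 0·-1 + 0·-0.5 + 0·1 + 2.3·1 + 3.4·1 + 1.7·2.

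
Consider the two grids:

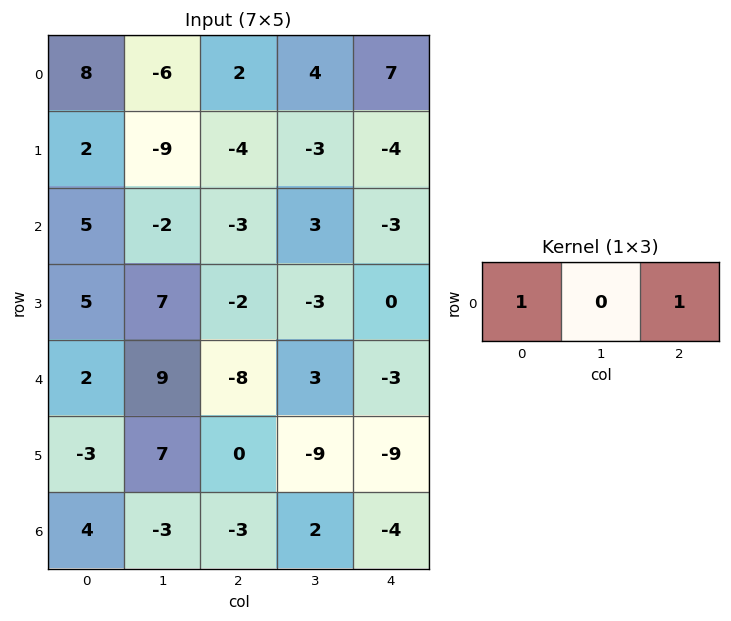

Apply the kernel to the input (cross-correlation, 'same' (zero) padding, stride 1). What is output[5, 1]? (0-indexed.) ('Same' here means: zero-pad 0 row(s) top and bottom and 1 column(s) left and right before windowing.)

-3

The receptive field on the zero-padded input at this output position is [-3 7 0]. Elementwise product with the kernel and sum: -3·1 + 0·1.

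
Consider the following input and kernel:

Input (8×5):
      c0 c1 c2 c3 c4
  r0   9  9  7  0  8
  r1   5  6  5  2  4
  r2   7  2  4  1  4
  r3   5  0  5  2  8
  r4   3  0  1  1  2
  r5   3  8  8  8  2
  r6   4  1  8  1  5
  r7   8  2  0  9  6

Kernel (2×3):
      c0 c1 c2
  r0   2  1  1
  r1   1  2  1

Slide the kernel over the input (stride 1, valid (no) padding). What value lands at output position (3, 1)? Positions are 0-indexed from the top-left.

The receptive field on the input at this output position is [0 5 2 / 0 1 1]. Elementwise product with the kernel and sum: 0·2 + 5·1 + 2·1 + 0·1 + 1·2 + 1·1.

10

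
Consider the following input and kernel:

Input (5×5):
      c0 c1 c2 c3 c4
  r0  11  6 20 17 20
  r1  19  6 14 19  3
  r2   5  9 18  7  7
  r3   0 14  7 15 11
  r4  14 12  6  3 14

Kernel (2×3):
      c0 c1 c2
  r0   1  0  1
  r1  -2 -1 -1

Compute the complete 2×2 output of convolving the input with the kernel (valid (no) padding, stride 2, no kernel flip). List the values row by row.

-27 -10
2 -15

Output[0,0]: The receptive field on the input at this output position is [11 6 20 / 19 6 14]. Elementwise product with the kernel and sum: 11·1 + 20·1 + 19·-2 + 6·-1 + 14·-1.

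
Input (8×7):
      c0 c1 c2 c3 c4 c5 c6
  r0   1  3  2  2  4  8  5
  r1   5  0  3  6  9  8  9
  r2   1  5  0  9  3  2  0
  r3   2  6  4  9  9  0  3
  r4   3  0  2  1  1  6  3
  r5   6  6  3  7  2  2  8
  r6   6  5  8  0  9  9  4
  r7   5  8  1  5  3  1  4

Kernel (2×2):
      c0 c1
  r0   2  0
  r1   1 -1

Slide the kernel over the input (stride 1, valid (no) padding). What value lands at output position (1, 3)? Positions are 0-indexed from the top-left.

The receptive field on the input at this output position is [6 9 / 9 3]. Elementwise product with the kernel and sum: 6·2 + 9·1 + 3·-1.

18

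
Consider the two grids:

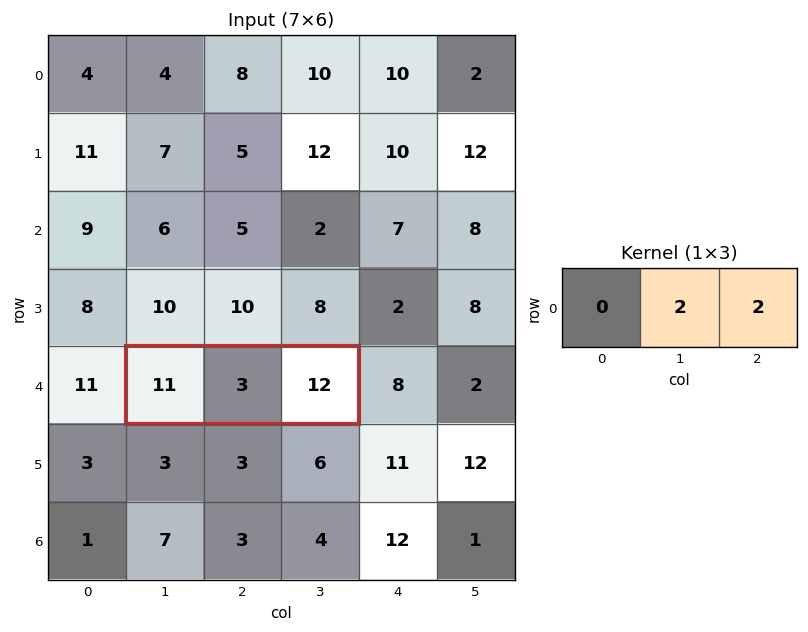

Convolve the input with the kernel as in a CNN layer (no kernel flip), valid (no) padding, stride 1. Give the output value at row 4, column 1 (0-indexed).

30

The receptive field on the input at this output position is [11 3 12]. Elementwise product with the kernel and sum: 3·2 + 12·2.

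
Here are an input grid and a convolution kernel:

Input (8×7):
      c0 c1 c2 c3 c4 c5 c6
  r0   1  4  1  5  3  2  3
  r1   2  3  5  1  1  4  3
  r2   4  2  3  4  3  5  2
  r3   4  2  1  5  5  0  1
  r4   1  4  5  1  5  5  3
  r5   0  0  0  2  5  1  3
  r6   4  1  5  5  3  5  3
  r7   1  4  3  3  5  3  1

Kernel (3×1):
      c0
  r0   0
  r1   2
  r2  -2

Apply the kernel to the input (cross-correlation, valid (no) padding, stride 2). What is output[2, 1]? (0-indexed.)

-10

The receptive field on the input at this output position is [5 / 0 / 5]. Elementwise product with the kernel and sum: 0·2 + 5·-2.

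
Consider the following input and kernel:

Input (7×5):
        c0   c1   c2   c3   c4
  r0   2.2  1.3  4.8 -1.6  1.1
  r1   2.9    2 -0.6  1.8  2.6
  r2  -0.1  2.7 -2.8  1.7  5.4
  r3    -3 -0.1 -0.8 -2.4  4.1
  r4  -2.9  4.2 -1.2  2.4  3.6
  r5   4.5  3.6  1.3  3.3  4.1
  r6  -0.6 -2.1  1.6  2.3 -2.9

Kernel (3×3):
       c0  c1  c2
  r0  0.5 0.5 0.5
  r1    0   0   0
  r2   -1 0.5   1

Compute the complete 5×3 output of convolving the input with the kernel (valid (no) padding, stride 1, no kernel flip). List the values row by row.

Output[0,0]: The receptive field on the input at this output position is [2.2 1.3 4.8 / 2.9 2 -0.6 / -0.1 2.7 -2.8]. Elementwise product with the kernel and sum: 2.2·0.5 + 1.3·0.5 + 4.8·0.5 + -0.1·-1 + 2.7·0.5 + -2.8·1.

2.8 -0.15 11.2
4.3 -1.1 5.6
3.7 -1.6 8.15
-3.35 -1.3 4.9
1.2 7.9 -0.95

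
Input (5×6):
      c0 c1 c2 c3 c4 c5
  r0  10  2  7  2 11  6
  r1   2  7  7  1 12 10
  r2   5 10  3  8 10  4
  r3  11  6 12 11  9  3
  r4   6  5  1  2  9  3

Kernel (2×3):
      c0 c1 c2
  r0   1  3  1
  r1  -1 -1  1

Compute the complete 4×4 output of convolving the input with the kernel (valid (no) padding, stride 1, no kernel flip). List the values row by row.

21 12 28 38
18 24 21 33
33 20 23 25
31 49 60 33

Output[0,0]: The receptive field on the input at this output position is [10 2 7 / 2 7 7]. Elementwise product with the kernel and sum: 10·1 + 2·3 + 7·1 + 2·-1 + 7·-1 + 7·1.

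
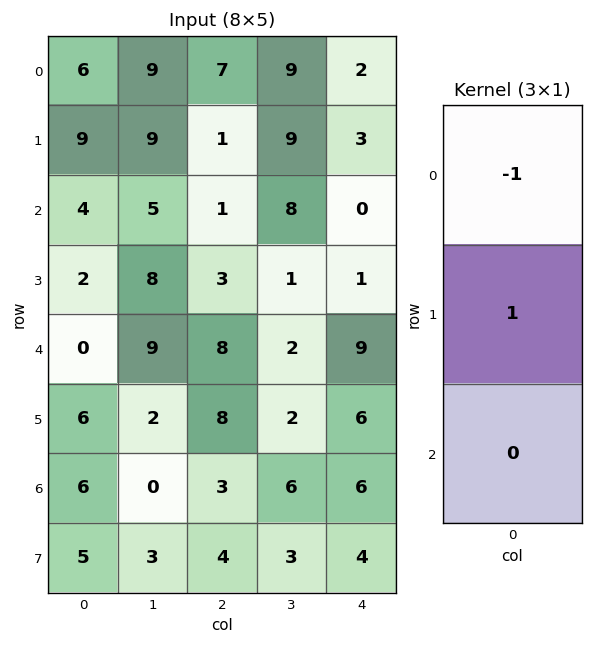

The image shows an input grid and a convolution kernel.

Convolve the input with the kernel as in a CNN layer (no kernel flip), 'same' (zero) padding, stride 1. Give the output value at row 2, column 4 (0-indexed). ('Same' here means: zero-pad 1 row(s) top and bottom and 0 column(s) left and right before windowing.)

-3

The receptive field on the zero-padded input at this output position is [3 / 0 / 1]. Elementwise product with the kernel and sum: 3·-1 + 0·1.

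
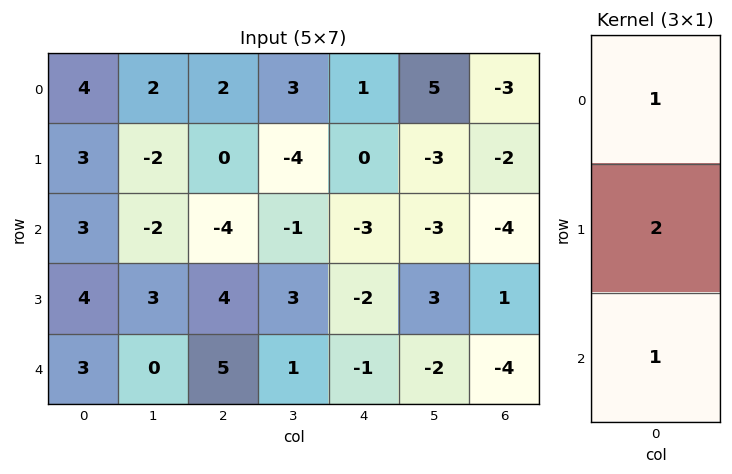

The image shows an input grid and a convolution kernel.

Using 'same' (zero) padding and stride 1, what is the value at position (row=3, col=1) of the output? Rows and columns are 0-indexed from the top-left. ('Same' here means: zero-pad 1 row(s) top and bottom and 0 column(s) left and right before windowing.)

The receptive field on the zero-padded input at this output position is [-2 / 3 / 0]. Elementwise product with the kernel and sum: -2·1 + 3·2 + 0·1.

4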